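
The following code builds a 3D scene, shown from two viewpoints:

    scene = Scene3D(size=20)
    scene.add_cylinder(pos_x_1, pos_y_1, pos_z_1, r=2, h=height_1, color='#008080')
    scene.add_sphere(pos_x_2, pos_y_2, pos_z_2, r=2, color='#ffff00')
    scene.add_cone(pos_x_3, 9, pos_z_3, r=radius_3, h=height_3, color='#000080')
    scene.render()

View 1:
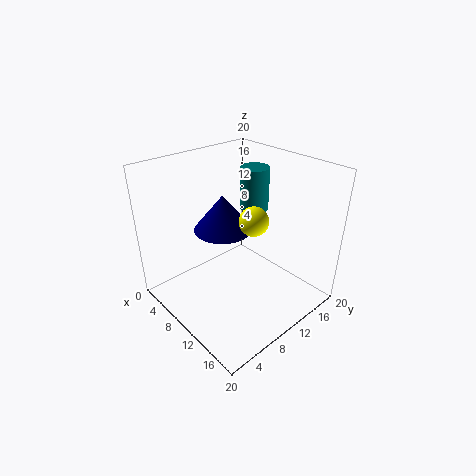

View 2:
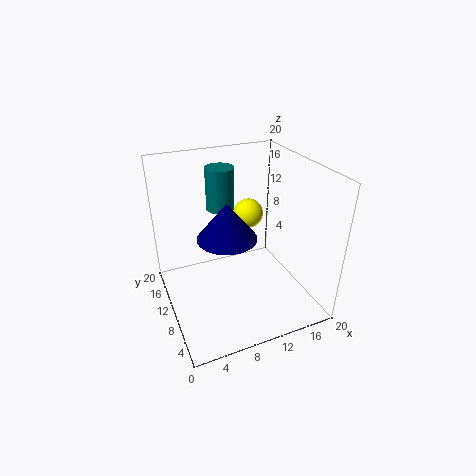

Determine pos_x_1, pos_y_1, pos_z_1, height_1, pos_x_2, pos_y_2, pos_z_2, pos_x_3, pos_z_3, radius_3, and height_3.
pos_x_1 = 9
pos_y_1 = 14
pos_z_1 = 13
height_1 = 6
pos_x_2 = 12
pos_y_2 = 11
pos_z_2 = 13
pos_x_3 = 8
pos_z_3 = 11
radius_3 = 4
height_3 = 5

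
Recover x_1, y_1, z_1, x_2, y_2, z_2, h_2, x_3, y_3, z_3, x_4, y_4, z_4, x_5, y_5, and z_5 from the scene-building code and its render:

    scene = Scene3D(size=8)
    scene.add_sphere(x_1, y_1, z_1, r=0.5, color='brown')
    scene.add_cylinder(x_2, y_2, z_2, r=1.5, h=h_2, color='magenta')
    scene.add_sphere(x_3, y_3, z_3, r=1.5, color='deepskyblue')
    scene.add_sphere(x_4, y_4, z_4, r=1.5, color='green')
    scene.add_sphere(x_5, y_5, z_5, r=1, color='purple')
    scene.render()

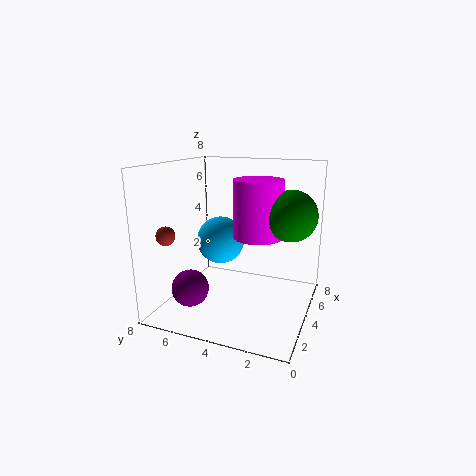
x_1 = 1.5, y_1 = 7, z_1 = 4.5, x_2 = 6, y_2 = 3.5, z_2 = 3.5, h_2 = 3.5, x_3 = 6, y_3 = 6, z_3 = 3, x_4 = 6, y_4 = 1.5, z_4 = 5, x_5 = 2, y_5 = 6, z_5 = 1.5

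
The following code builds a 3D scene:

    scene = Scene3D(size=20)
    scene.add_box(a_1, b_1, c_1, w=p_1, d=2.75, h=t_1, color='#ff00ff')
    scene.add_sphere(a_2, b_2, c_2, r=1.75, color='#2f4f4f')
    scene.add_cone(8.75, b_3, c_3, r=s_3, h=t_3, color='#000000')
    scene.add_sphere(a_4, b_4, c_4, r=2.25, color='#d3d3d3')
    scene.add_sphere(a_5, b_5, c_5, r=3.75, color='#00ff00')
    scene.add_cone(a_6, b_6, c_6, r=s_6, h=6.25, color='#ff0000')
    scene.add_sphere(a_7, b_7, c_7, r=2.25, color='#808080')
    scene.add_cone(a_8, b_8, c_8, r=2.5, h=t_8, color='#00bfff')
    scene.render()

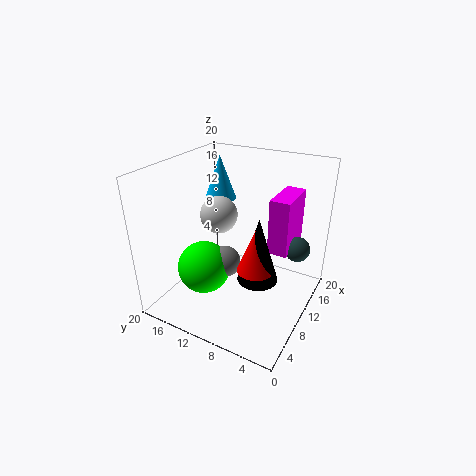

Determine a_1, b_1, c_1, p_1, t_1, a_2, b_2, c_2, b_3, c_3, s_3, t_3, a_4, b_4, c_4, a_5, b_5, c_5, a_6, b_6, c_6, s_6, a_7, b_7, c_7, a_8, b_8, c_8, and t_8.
a_1 = 11, b_1 = 3.25, c_1 = 8.25, p_1 = 6.25, t_1 = 7.75, a_2 = 13.5, b_2 = 2.5, c_2 = 8.5, b_3 = 6.25, c_3 = 5.25, s_3 = 2.75, t_3 = 9, a_4 = 5.75, b_4 = 10.25, c_4 = 15.25, a_5 = 7.5, b_5 = 14.25, c_5 = 5.25, a_6 = 8.5, b_6 = 6.5, c_6 = 6.75, s_6 = 2.5, a_7 = 9.25, b_7 = 11.75, c_7 = 6, a_8 = 17.25, b_8 = 17.25, c_8 = 12, t_8 = 7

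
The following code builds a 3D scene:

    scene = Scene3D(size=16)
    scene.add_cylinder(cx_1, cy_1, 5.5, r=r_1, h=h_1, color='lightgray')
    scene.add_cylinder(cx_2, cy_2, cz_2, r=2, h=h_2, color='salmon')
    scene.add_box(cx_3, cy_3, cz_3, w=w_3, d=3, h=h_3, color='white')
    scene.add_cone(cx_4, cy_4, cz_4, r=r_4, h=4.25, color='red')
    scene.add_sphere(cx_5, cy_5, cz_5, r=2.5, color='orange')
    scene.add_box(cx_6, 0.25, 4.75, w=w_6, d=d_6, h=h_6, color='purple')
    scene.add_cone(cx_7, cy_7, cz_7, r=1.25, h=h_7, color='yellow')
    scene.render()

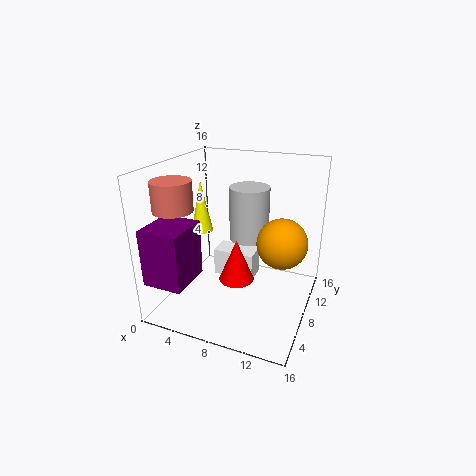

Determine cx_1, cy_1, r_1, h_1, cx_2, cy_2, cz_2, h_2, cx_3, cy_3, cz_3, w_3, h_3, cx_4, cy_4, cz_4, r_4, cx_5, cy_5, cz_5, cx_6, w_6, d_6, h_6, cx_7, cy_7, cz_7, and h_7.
cx_1 = 7.25; cy_1 = 13.5; r_1 = 2.5; h_1 = 6.75; cx_2 = 3.25; cy_2 = 3; cz_2 = 12.25; h_2 = 3; cx_3 = 3.25; cy_3 = 11.25; cz_3 = 0.5; w_3 = 5.25; h_3 = 3.5; cx_4 = 9.5; cy_4 = 4; cz_4 = 5.5; r_4 = 1.75; cx_5 = 13.5; cy_5 = 6; cz_5 = 9.25; cx_6 = 0.75; w_6 = 4.25; d_6 = 4.75; h_6 = 6; cx_7 = 3; cy_7 = 9; cz_7 = 7.75; h_7 = 6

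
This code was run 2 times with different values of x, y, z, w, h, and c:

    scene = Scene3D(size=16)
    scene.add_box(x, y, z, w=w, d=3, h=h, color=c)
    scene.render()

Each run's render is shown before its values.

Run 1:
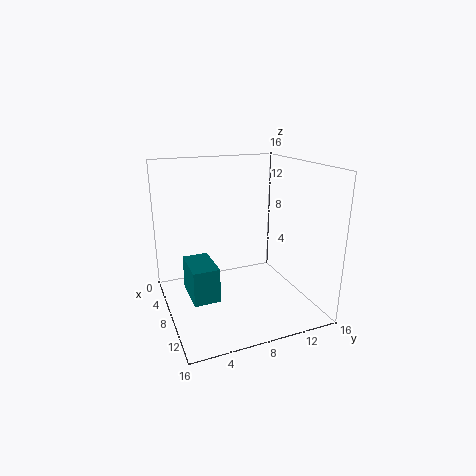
x = 4, y = 2.5, z = 1, w = 5, h = 4, c = 'teal'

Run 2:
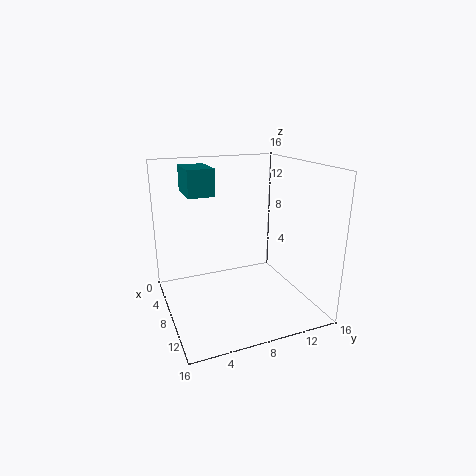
x = 2, y = 3, z = 12.5, w = 4.5, h = 3, c = 'teal'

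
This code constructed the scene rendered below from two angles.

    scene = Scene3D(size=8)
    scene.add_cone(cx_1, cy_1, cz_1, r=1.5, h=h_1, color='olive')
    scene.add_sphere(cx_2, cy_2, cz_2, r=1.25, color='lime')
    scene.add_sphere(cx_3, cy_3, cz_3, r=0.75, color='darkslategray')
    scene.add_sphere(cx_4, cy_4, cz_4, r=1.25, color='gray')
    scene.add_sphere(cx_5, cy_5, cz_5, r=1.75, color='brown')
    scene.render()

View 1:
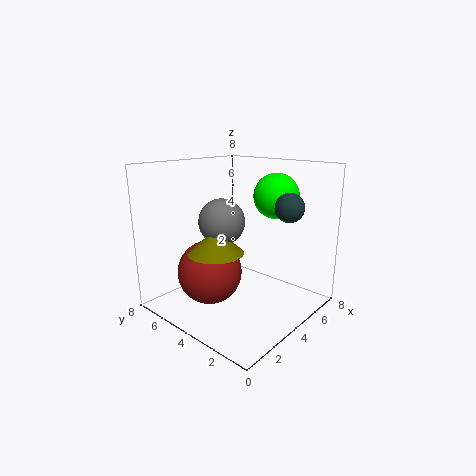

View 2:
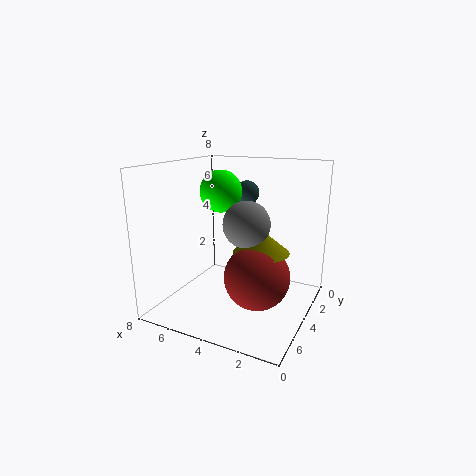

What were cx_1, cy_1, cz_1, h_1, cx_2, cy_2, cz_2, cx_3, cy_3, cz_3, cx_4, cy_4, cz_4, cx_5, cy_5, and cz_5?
cx_1 = 2.5, cy_1 = 4.25, cz_1 = 3.5, h_1 = 1.25, cx_2 = 5.75, cy_2 = 2.75, cz_2 = 6.25, cx_3 = 4.75, cy_3 = 1.25, cz_3 = 6, cx_4 = 3.25, cy_4 = 4.5, cz_4 = 5, cx_5 = 2.5, cy_5 = 4.75, cz_5 = 2.25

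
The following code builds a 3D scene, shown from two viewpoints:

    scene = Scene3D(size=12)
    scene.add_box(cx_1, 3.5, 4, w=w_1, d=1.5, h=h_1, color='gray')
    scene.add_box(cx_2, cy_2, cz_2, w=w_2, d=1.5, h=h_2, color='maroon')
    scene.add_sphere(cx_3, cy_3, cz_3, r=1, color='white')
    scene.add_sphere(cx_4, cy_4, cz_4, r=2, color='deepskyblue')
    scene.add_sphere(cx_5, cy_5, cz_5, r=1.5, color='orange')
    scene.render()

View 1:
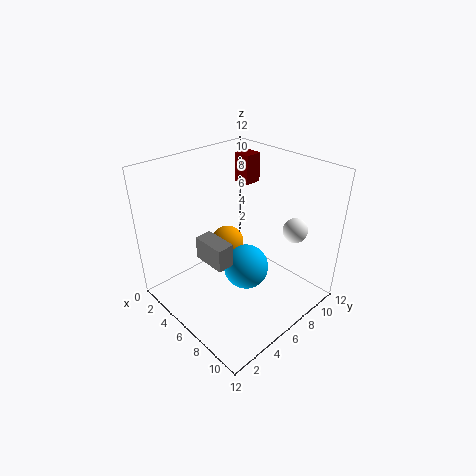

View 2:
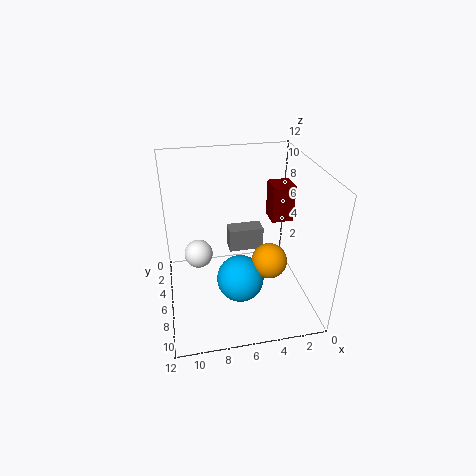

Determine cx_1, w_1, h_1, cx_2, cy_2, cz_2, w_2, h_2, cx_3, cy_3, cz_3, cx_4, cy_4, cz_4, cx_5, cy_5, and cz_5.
cx_1 = 3.5
w_1 = 3
h_1 = 2
cx_2 = 3
cy_2 = 8.5
cz_2 = 9.5
w_2 = 1.5
h_2 = 2.5
cx_3 = 9.5
cy_3 = 9
cz_3 = 7
cx_4 = 6
cy_4 = 7
cz_4 = 2.5
cx_5 = 3.5
cy_5 = 7
cz_5 = 4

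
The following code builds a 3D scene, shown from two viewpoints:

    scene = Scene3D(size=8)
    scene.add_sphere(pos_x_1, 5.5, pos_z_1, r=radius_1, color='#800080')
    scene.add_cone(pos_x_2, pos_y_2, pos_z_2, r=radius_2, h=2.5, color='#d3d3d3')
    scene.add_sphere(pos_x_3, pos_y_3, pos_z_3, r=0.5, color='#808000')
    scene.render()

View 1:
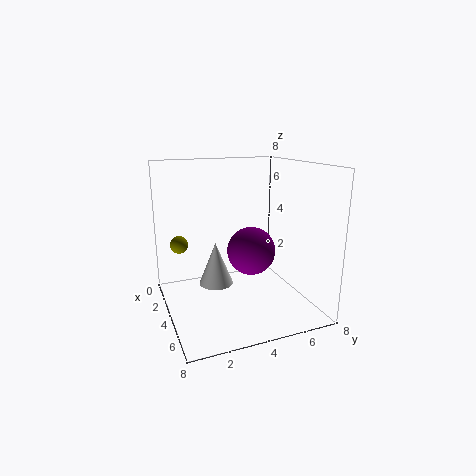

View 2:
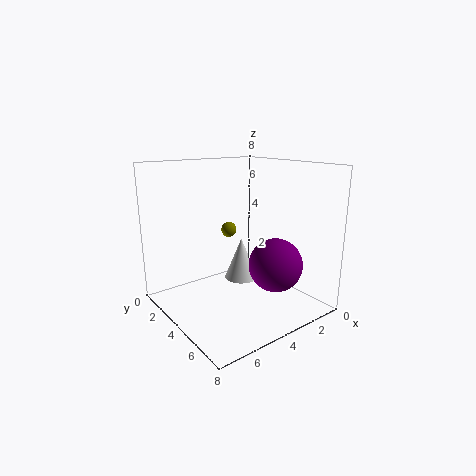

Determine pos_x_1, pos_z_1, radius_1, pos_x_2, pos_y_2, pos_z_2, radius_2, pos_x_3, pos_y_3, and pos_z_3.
pos_x_1 = 2.5
pos_z_1 = 2.5
radius_1 = 1.5
pos_x_2 = 3
pos_y_2 = 3
pos_z_2 = 1
radius_2 = 1
pos_x_3 = 2.5
pos_y_3 = 1
pos_z_3 = 3.5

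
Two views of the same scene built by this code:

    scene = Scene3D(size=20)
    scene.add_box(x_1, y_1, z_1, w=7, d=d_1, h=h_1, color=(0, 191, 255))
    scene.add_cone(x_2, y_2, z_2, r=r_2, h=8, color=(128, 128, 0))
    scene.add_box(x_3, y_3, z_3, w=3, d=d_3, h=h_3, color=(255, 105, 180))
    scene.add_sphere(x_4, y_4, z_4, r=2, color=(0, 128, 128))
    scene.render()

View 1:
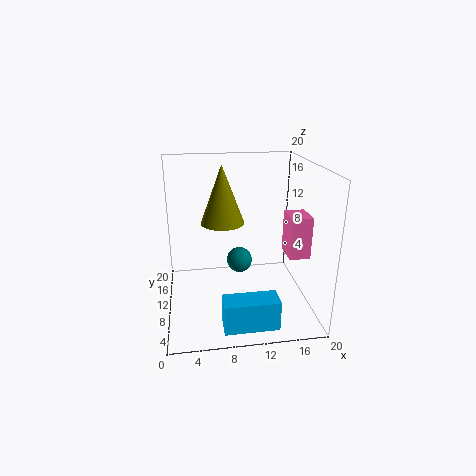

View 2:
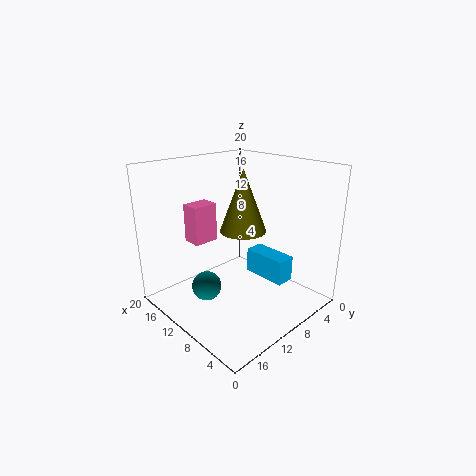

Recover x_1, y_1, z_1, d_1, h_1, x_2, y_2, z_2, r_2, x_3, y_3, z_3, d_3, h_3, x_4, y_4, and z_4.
x_1 = 7; y_1 = 1; z_1 = 1; d_1 = 3; h_1 = 4; x_2 = 8; y_2 = 11; z_2 = 12; r_2 = 3; x_3 = 17; y_3 = 8; z_3 = 7; d_3 = 4; h_3 = 6; x_4 = 11; y_4 = 15; z_4 = 4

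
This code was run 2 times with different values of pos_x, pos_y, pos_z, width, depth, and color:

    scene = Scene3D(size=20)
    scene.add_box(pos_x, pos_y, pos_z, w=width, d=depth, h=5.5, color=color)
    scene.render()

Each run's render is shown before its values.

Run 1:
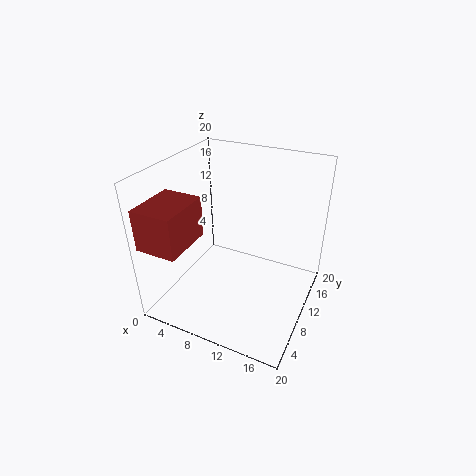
pos_x = 0.5, pos_y = 0.5, pos_z = 11, width = 5.5, depth = 7, color = 'brown'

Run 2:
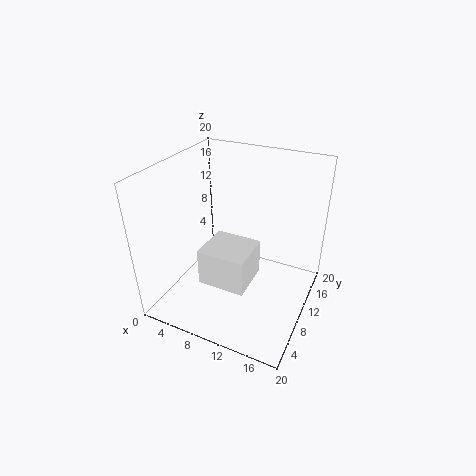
pos_x = 5, pos_y = 7, pos_z = 2.5, width = 7, depth = 6.5, color = 'white'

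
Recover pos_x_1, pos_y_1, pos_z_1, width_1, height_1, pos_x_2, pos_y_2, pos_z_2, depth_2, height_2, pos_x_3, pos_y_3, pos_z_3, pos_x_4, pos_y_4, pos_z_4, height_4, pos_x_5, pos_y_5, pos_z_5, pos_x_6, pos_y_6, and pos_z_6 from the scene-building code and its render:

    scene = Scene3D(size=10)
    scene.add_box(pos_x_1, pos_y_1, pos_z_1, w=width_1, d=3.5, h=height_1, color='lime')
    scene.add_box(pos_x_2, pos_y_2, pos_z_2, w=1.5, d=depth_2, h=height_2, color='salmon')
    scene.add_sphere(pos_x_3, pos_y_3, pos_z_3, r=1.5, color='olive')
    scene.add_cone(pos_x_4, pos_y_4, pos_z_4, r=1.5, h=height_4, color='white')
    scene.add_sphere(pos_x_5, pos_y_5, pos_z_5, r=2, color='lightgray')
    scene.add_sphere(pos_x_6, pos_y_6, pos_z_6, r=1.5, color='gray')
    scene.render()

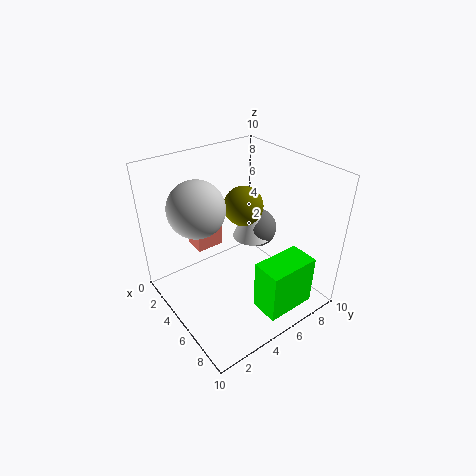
pos_x_1 = 7.5, pos_y_1 = 4.5, pos_z_1 = 1, width_1 = 2, height_1 = 3.5, pos_x_2 = 1.5, pos_y_2 = 3, pos_z_2 = 3.5, depth_2 = 2, height_2 = 2, pos_x_3 = 3, pos_y_3 = 7, pos_z_3 = 6, pos_x_4 = 3.5, pos_y_4 = 7.5, pos_z_4 = 3.5, height_4 = 3.5, pos_x_5 = 3, pos_y_5 = 3, pos_z_5 = 7, pos_x_6 = 3.5, pos_y_6 = 8, pos_z_6 = 4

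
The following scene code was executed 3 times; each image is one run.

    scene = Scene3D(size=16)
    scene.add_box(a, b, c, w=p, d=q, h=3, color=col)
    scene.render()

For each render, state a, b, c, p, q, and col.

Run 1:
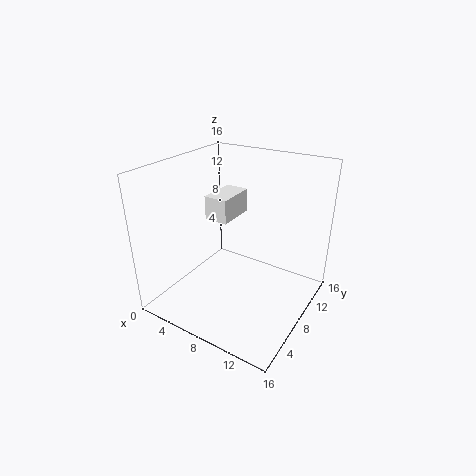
a = 2, b = 10, c = 8, p = 3, q = 5, col = 'white'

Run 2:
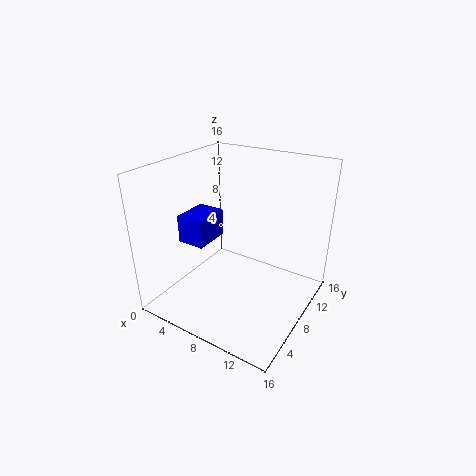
a = 3, b = 4, c = 8, p = 3, q = 4, col = 'blue'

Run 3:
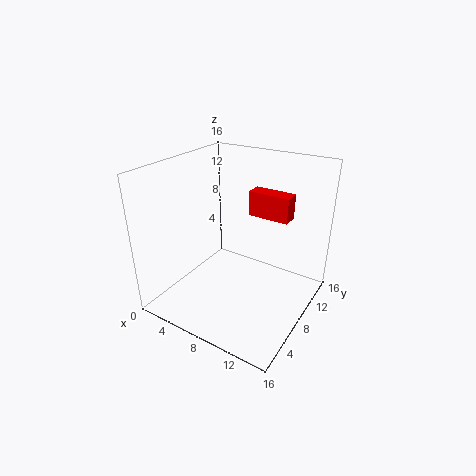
a = 7, b = 12, c = 9, p = 5, q = 2, col = 'red'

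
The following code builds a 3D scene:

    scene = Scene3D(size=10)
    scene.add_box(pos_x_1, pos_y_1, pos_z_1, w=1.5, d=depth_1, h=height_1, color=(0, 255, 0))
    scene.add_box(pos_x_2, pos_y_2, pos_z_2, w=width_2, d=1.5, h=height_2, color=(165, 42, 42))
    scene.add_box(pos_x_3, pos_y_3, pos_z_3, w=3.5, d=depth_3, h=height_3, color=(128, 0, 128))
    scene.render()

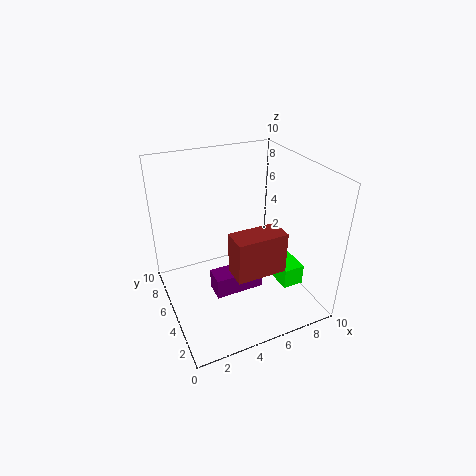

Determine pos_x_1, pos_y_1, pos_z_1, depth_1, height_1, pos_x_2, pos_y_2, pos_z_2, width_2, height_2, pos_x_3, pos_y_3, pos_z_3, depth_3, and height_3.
pos_x_1 = 7.5, pos_y_1 = 2.5, pos_z_1 = 1.5, depth_1 = 2.5, height_1 = 1.5, pos_x_2 = 3, pos_y_2 = 0.5, pos_z_2 = 5, width_2 = 3, height_2 = 2.5, pos_x_3 = 3, pos_y_3 = 4, pos_z_3 = 1, depth_3 = 1.5, height_3 = 1.5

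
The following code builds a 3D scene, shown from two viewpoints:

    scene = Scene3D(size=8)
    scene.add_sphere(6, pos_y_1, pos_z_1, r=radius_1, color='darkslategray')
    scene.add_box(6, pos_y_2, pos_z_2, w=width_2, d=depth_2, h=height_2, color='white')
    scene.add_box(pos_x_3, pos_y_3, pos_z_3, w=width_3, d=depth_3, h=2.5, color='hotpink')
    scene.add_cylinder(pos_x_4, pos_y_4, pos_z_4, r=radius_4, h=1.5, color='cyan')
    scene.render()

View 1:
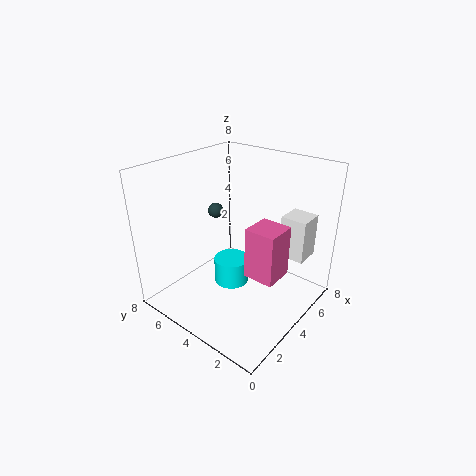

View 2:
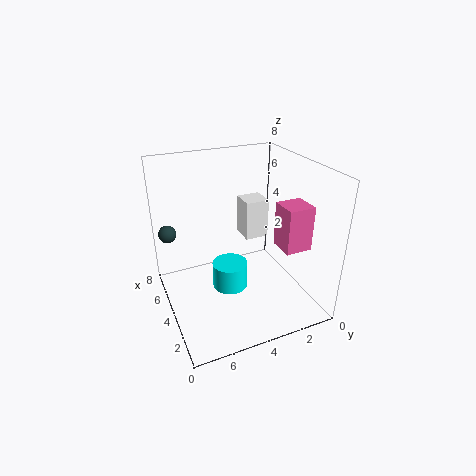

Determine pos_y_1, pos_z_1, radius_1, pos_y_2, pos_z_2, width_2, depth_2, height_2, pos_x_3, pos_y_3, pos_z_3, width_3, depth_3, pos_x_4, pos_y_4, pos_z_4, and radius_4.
pos_y_1 = 7.5, pos_z_1 = 4, radius_1 = 0.5, pos_y_2 = 1, pos_z_2 = 2.5, width_2 = 1.5, depth_2 = 1.5, height_2 = 2.5, pos_x_3 = 2, pos_y_3 = 0.5, pos_z_3 = 3.5, width_3 = 1.5, depth_3 = 1.5, pos_x_4 = 4, pos_y_4 = 4.5, pos_z_4 = 1, radius_4 = 1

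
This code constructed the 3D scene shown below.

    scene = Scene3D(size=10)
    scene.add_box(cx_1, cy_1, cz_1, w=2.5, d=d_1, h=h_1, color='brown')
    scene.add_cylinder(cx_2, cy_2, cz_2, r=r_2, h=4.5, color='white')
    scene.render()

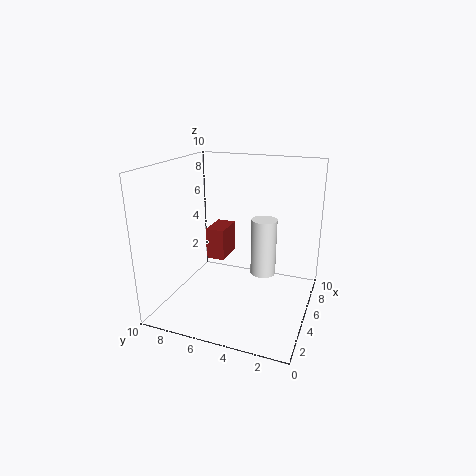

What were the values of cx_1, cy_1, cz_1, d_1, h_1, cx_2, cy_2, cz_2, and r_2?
cx_1 = 7, cy_1 = 7, cz_1 = 2, d_1 = 1.5, h_1 = 2.5, cx_2 = 8, cy_2 = 4, cz_2 = 1, r_2 = 1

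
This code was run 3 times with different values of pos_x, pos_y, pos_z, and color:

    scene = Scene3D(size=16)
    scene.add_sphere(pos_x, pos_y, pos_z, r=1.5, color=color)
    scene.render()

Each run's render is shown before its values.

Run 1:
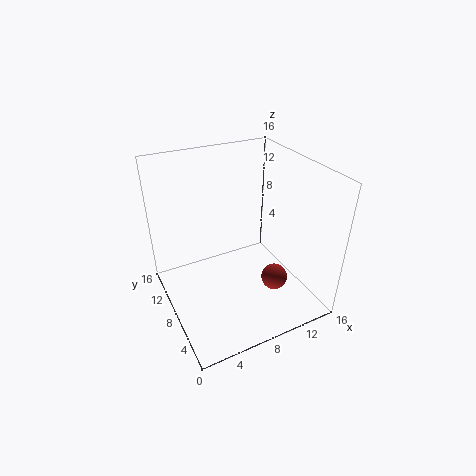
pos_x = 11.5
pos_y = 5.5
pos_z = 3
color = 'brown'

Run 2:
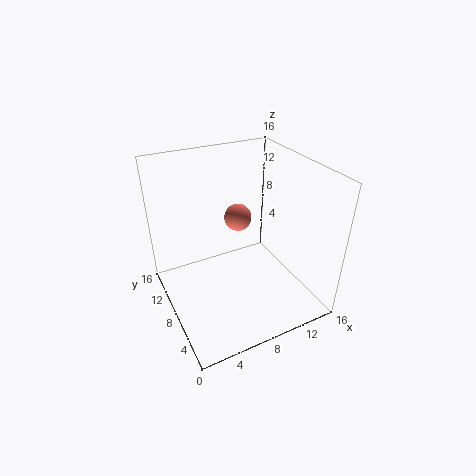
pos_x = 8.5
pos_y = 9
pos_z = 10
color = 'salmon'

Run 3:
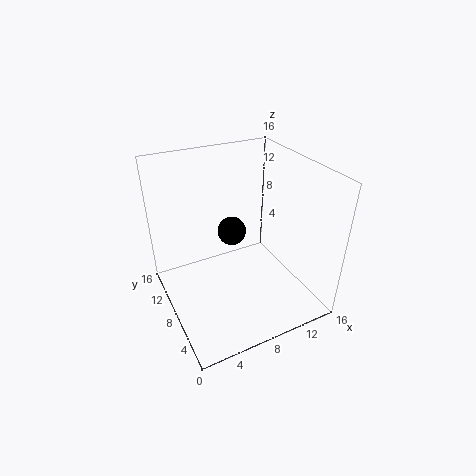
pos_x = 7
pos_y = 7.5
pos_z = 9.5
color = 'black'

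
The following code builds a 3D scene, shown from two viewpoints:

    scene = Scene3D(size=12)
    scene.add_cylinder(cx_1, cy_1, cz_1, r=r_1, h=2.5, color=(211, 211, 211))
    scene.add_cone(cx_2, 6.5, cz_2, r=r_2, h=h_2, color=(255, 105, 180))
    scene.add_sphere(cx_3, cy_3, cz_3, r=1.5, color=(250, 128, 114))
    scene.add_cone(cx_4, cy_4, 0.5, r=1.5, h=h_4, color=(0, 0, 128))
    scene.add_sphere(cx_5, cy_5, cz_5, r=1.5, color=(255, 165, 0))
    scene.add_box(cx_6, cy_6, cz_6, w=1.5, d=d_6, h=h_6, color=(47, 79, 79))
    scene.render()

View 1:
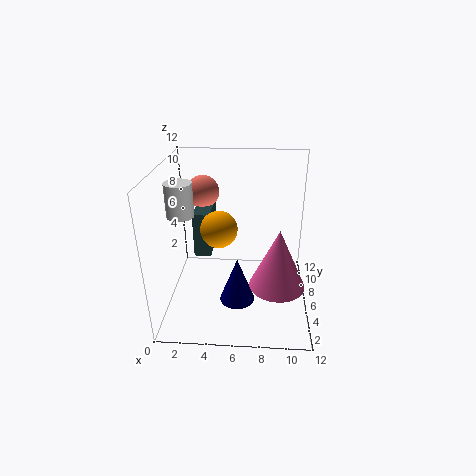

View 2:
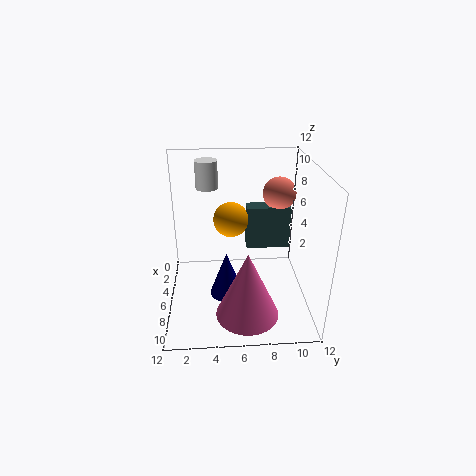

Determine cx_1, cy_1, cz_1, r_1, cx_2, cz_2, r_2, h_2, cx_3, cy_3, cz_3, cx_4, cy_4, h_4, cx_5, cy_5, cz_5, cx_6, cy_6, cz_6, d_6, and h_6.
cx_1 = 2
cy_1 = 3.5
cz_1 = 9
r_1 = 1
cx_2 = 9.5
cz_2 = 1
r_2 = 2.5
h_2 = 5.5
cx_3 = 2.5
cy_3 = 10
cz_3 = 8.5
cx_4 = 6
cy_4 = 5
h_4 = 4
cx_5 = 4.5
cy_5 = 5.5
cz_5 = 7
cx_6 = 2
cy_6 = 7
cz_6 = 3.5
d_6 = 4
h_6 = 4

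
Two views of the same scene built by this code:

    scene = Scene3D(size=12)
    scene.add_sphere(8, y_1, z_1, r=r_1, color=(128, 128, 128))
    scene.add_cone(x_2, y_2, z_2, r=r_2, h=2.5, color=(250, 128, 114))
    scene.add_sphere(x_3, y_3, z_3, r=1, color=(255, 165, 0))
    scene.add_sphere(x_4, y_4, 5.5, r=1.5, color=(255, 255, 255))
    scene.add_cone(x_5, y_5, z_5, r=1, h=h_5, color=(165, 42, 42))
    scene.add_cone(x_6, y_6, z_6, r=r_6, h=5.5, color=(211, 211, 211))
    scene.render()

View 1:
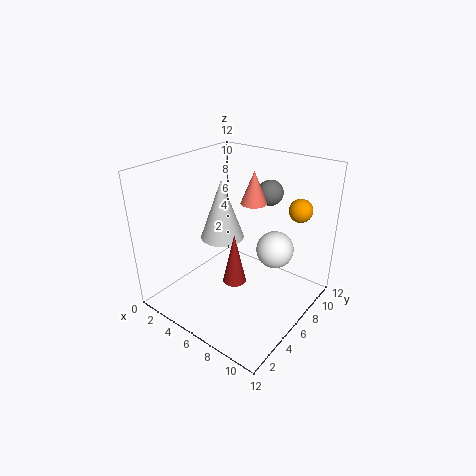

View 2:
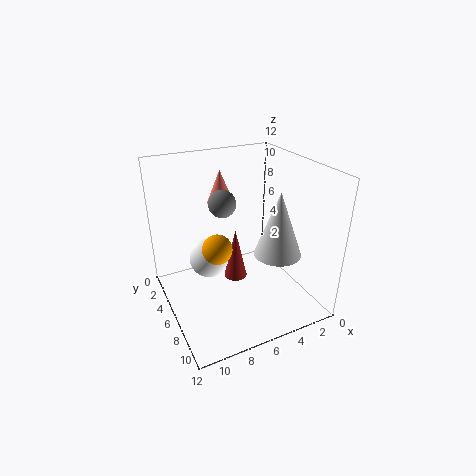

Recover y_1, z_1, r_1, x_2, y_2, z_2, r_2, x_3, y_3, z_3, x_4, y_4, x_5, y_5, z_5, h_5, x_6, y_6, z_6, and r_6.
y_1 = 7.5; z_1 = 10; r_1 = 1; x_2 = 7.5; y_2 = 6; z_2 = 9.5; r_2 = 1; x_3 = 9.5; y_3 = 10; z_3 = 8; x_4 = 9; y_4 = 7; x_5 = 6; y_5 = 5.5; z_5 = 2; h_5 = 4.5; x_6 = 3; y_6 = 7.5; z_6 = 4.5; r_6 = 2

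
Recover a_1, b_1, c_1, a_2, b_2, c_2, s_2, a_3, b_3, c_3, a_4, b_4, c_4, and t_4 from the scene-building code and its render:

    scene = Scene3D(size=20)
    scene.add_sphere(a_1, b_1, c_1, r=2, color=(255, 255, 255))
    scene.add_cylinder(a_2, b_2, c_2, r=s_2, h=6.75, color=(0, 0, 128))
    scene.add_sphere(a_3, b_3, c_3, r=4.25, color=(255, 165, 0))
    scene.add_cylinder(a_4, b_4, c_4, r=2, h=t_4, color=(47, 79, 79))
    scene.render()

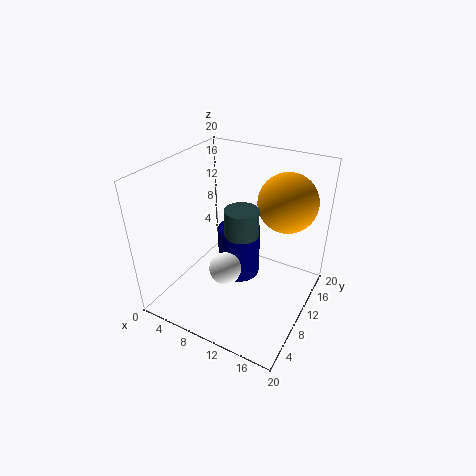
a_1 = 11.25; b_1 = 4.5; c_1 = 9; a_2 = 11; b_2 = 8.5; c_2 = 6; s_2 = 2.75; a_3 = 14.75; b_3 = 15.75; c_3 = 14; a_4 = 13; b_4 = 5.5; c_4 = 14; t_4 = 3.25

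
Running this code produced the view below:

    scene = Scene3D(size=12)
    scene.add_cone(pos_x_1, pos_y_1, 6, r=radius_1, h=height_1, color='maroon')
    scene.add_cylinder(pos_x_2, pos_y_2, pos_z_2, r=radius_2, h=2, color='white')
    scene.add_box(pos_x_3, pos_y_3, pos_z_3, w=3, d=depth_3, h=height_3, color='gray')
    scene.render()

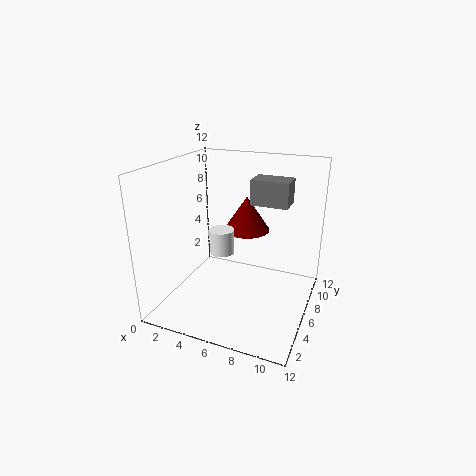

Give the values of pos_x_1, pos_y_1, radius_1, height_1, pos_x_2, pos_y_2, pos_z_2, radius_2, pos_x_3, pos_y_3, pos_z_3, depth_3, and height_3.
pos_x_1 = 6
pos_y_1 = 8
radius_1 = 2
height_1 = 3
pos_x_2 = 5
pos_y_2 = 5
pos_z_2 = 5
radius_2 = 1
pos_x_3 = 7
pos_y_3 = 6
pos_z_3 = 9
depth_3 = 2
height_3 = 2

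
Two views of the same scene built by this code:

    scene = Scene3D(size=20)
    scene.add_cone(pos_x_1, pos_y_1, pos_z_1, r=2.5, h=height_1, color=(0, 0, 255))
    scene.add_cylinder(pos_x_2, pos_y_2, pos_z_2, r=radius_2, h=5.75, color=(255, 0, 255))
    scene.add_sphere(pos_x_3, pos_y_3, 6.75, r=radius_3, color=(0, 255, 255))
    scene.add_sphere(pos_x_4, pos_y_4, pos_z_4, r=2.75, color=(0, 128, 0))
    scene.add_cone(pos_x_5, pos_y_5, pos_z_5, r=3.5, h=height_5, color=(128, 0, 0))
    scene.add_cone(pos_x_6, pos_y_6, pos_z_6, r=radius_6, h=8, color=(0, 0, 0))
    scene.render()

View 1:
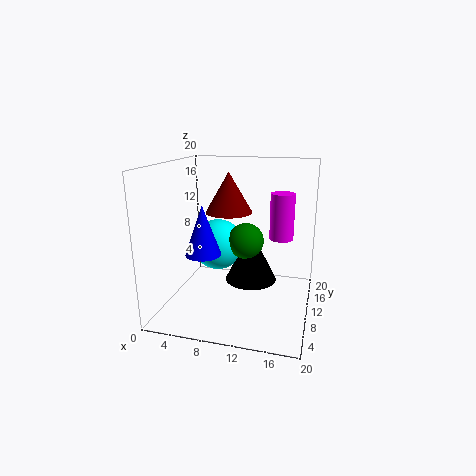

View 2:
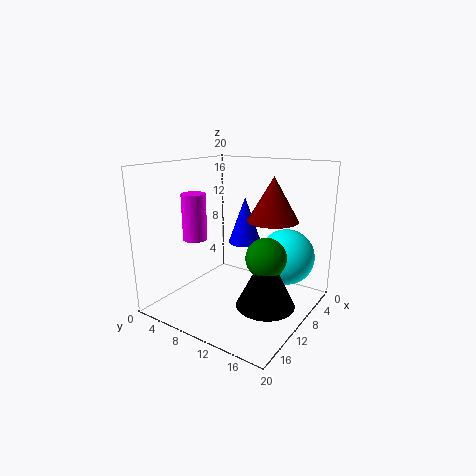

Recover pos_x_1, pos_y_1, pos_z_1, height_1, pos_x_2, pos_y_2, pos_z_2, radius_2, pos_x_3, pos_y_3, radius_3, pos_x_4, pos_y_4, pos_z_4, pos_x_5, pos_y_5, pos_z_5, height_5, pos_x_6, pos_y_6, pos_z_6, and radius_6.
pos_x_1 = 5.5, pos_y_1 = 8.25, pos_z_1 = 7.75, height_1 = 7, pos_x_2 = 16.25, pos_y_2 = 7.75, pos_z_2 = 11.25, radius_2 = 1.5, pos_x_3 = 5.25, pos_y_3 = 15.25, radius_3 = 4, pos_x_4 = 10, pos_y_4 = 14.5, pos_z_4 = 8, pos_x_5 = 7.5, pos_y_5 = 14, pos_z_5 = 12.5, height_5 = 6, pos_x_6 = 10.75, pos_y_6 = 15, pos_z_6 = 1.5, radius_6 = 4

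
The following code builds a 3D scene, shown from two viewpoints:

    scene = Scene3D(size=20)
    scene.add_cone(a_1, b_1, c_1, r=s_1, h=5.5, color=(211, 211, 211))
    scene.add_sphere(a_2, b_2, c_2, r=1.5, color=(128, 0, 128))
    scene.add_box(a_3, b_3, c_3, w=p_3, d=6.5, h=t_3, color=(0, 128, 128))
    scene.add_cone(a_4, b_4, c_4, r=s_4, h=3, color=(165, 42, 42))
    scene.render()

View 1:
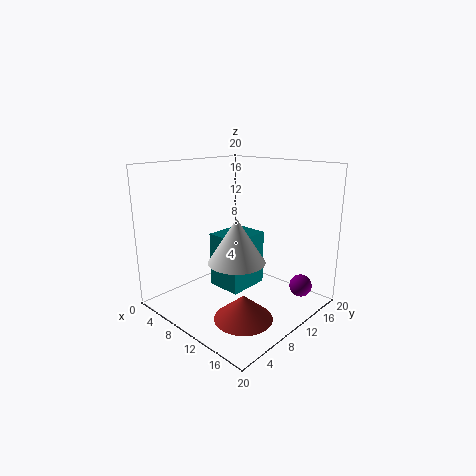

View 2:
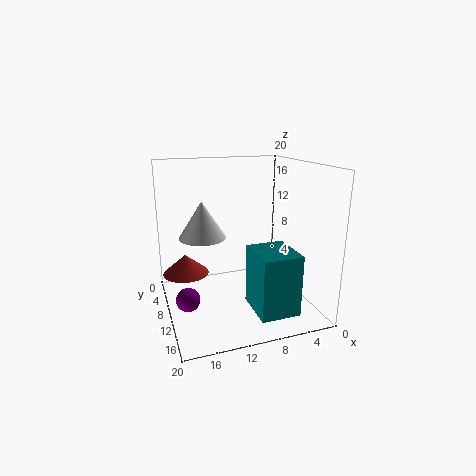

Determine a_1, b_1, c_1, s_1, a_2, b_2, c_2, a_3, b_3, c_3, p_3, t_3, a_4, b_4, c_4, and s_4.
a_1 = 14, b_1 = 5.5, c_1 = 9, s_1 = 3.5, a_2 = 18, b_2 = 14, c_2 = 4, a_3 = 3.5, b_3 = 10.5, c_3 = 0.5, p_3 = 5.5, t_3 = 8.5, a_4 = 16.5, b_4 = 4, c_4 = 3, s_4 = 3.5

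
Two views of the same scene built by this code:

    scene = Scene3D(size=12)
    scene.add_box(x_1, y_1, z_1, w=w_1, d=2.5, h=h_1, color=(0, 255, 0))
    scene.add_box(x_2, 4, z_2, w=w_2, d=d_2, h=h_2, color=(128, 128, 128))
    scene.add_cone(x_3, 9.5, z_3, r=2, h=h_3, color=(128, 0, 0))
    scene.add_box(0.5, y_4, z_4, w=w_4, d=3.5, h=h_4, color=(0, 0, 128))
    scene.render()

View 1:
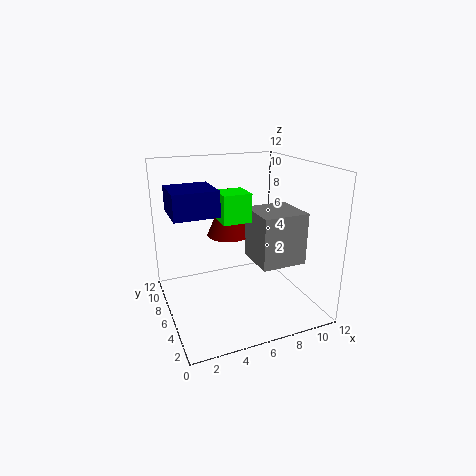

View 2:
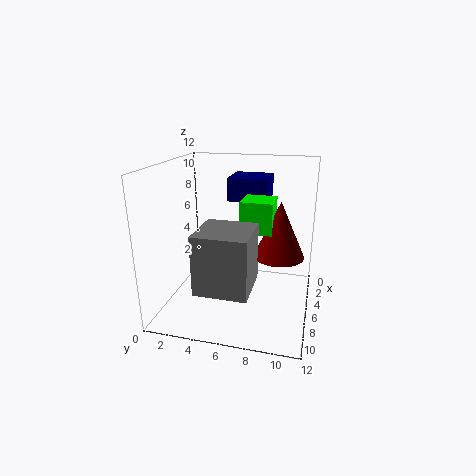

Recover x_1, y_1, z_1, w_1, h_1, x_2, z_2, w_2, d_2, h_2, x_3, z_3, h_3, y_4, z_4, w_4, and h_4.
x_1 = 5, y_1 = 6.5, z_1 = 7, w_1 = 2.5, h_1 = 2.5, x_2 = 7.5, z_2 = 3.5, w_2 = 4, d_2 = 4, h_2 = 4.5, x_3 = 6.5, z_3 = 5, h_3 = 4.5, y_4 = 4.5, z_4 = 8.5, w_4 = 3.5, h_4 = 2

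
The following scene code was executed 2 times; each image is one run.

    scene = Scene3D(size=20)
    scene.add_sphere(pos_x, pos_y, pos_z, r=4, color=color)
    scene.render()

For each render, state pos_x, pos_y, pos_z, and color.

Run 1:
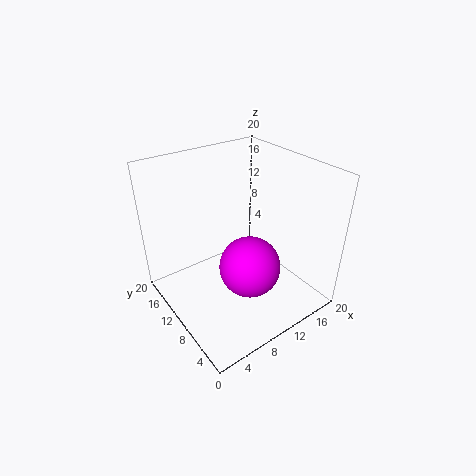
pos_x = 9
pos_y = 6
pos_z = 8
color = 'magenta'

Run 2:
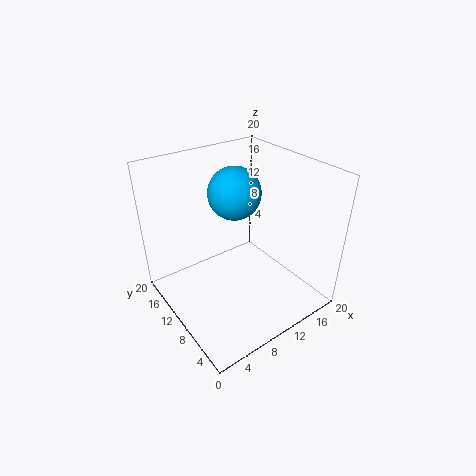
pos_x = 13
pos_y = 15
pos_z = 14
color = 'deepskyblue'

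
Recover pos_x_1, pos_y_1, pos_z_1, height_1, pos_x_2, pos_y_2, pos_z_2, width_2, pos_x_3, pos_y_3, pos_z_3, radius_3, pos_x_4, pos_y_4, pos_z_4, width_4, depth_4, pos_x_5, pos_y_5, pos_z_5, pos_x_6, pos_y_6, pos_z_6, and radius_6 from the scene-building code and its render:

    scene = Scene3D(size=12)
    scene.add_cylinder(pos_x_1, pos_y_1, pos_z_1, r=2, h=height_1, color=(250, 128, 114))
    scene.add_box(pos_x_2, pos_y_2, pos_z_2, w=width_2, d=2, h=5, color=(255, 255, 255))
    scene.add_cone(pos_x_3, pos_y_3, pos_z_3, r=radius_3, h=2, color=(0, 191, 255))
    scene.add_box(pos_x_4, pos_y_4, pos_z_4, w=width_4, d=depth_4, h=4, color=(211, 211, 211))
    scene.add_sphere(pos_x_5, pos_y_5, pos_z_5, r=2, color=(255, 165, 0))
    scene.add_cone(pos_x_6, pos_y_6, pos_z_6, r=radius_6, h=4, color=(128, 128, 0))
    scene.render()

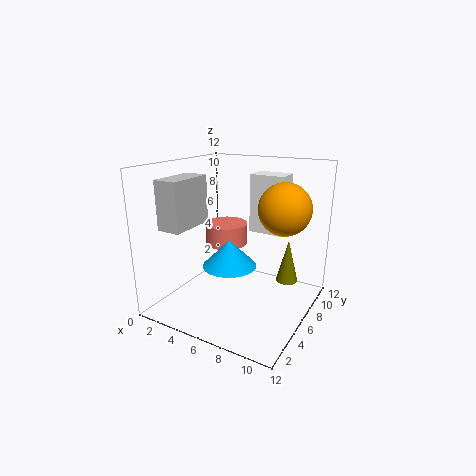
pos_x_1 = 3
pos_y_1 = 9
pos_z_1 = 4
height_1 = 2
pos_x_2 = 6
pos_y_2 = 8
pos_z_2 = 6
width_2 = 3
pos_x_3 = 7
pos_y_3 = 3
pos_z_3 = 5
radius_3 = 2
pos_x_4 = 1
pos_y_4 = 2
pos_z_4 = 7
width_4 = 2
depth_4 = 4
pos_x_5 = 10
pos_y_5 = 6
pos_z_5 = 9
pos_x_6 = 9
pos_y_6 = 10
pos_z_6 = 1
radius_6 = 1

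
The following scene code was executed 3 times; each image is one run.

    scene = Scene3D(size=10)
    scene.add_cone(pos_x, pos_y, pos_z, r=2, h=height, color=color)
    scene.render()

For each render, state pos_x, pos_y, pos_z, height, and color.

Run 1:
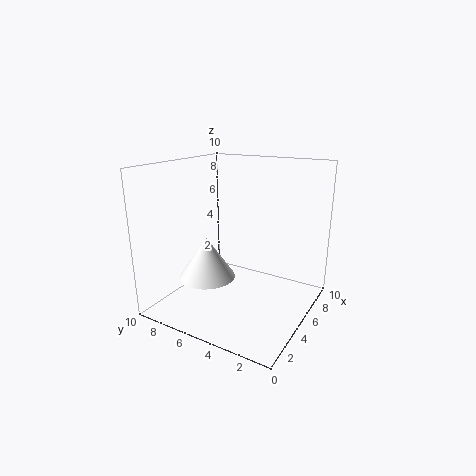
pos_x = 4
pos_y = 7
pos_z = 2
height = 3
color = 'white'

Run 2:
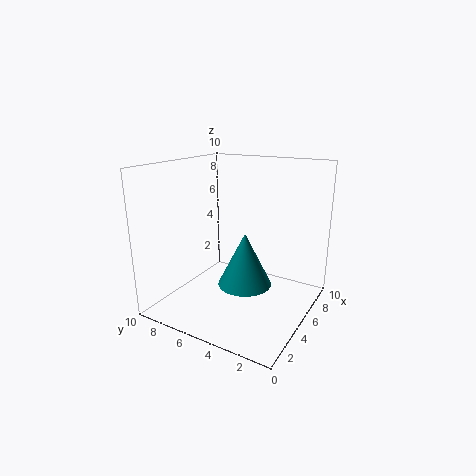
pos_x = 6
pos_y = 5
pos_z = 1
height = 4
color = 'teal'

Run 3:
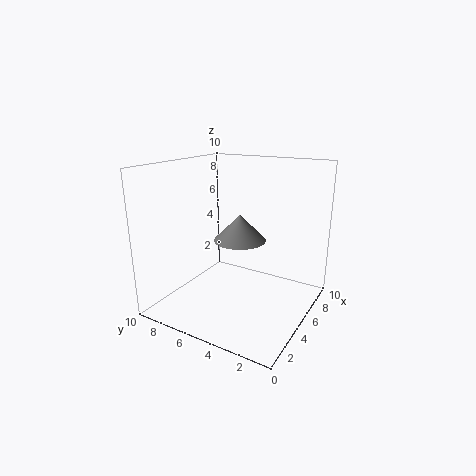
pos_x = 7
pos_y = 6
pos_z = 4
height = 2
color = 'gray'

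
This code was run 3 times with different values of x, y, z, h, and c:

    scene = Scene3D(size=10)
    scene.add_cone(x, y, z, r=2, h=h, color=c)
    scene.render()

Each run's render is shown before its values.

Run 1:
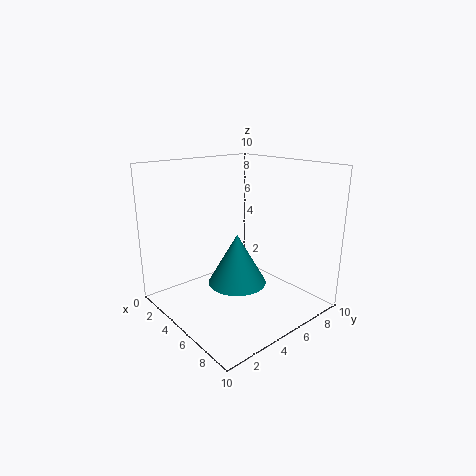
x = 5.5, y = 4.5, z = 2, h = 3.5, c = 'teal'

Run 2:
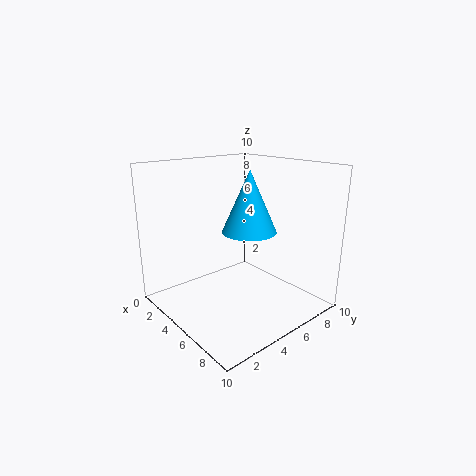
x = 4.5, y = 6.5, z = 5, h = 4.5, c = 'deepskyblue'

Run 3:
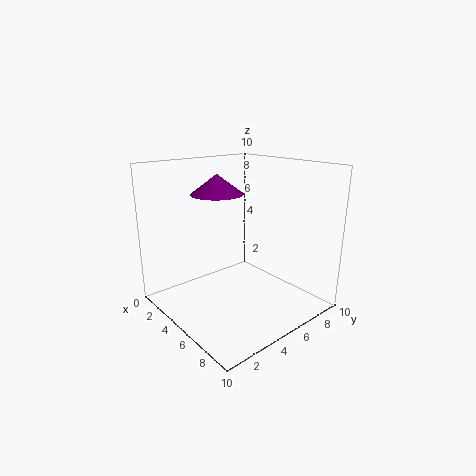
x = 2, y = 5.5, z = 7.5, h = 1.5, c = 'purple'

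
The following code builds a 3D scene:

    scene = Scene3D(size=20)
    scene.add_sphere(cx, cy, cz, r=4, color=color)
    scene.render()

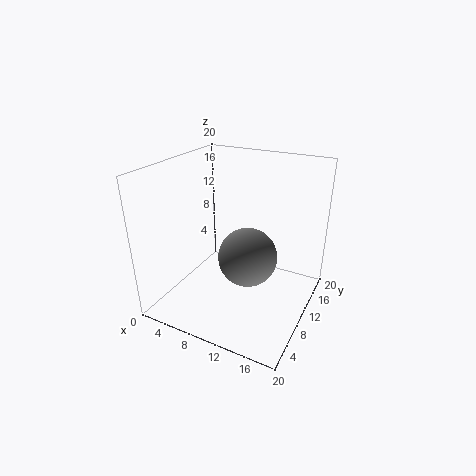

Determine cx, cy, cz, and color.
cx = 12, cy = 9, cz = 8, color = 'gray'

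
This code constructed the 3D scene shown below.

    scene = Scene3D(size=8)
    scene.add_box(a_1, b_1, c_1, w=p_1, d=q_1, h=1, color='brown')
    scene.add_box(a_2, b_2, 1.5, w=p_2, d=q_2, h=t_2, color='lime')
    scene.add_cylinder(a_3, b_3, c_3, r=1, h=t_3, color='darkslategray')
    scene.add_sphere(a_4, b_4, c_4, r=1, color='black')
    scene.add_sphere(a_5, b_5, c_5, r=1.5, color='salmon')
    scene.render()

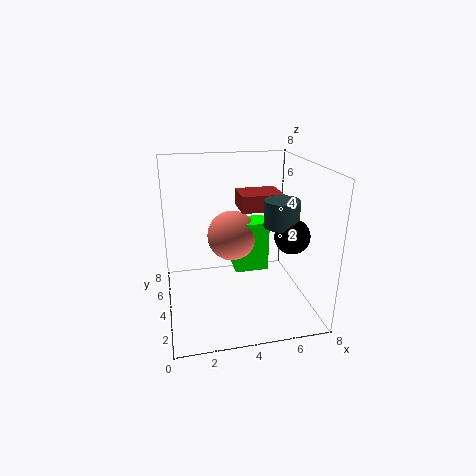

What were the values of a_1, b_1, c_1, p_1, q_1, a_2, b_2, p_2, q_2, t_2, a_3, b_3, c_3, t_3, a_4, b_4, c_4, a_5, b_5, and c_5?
a_1 = 4.5, b_1 = 5, c_1 = 5, p_1 = 2.5, q_1 = 2, a_2 = 4, b_2 = 4.5, p_2 = 2, q_2 = 1.5, t_2 = 3, a_3 = 6.5, b_3 = 4, c_3 = 4.5, t_3 = 1.5, a_4 = 7, b_4 = 3.5, c_4 = 4, a_5 = 4, b_5 = 5.5, c_5 = 3.5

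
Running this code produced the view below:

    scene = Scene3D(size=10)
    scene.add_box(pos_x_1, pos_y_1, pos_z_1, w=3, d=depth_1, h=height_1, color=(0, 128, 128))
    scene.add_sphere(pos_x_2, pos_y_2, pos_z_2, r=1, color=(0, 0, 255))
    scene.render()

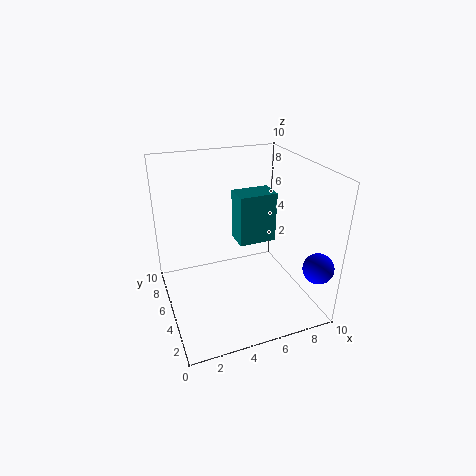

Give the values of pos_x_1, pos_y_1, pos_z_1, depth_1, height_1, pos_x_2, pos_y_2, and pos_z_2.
pos_x_1 = 6
pos_y_1 = 7
pos_z_1 = 3
depth_1 = 2
height_1 = 4
pos_x_2 = 9
pos_y_2 = 1
pos_z_2 = 4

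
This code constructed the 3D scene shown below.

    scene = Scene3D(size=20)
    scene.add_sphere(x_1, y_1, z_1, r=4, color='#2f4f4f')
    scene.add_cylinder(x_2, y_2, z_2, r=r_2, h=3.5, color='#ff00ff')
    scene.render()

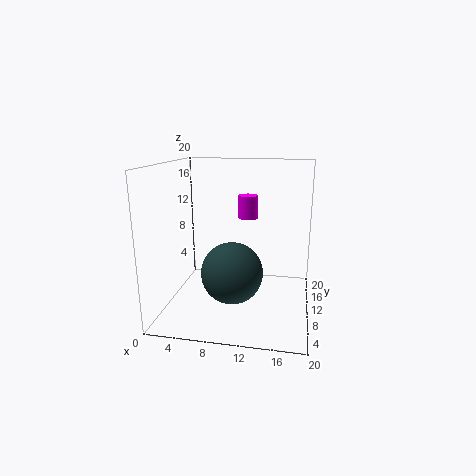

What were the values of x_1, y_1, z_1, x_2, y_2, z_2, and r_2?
x_1 = 10, y_1 = 6, z_1 = 6.5, x_2 = 10.5, y_2 = 15.5, z_2 = 11.5, r_2 = 1.5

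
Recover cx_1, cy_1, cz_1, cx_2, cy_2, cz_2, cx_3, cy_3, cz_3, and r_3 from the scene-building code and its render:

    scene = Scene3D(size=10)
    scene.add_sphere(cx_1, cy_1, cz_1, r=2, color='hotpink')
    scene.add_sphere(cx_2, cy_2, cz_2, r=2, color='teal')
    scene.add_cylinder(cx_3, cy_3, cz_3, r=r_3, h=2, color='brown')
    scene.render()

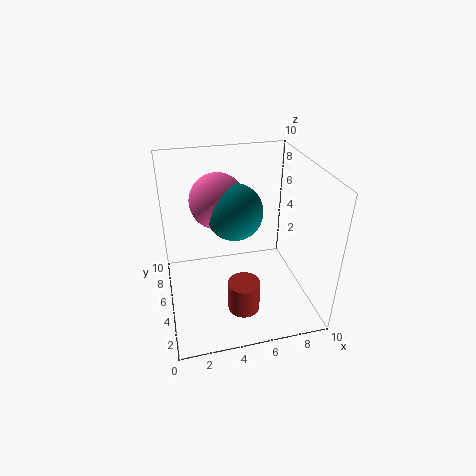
cx_1 = 4, cy_1 = 7, cz_1 = 7, cx_2 = 5, cy_2 = 6, cz_2 = 6.5, cx_3 = 4.5, cy_3 = 1.5, cz_3 = 2, r_3 = 1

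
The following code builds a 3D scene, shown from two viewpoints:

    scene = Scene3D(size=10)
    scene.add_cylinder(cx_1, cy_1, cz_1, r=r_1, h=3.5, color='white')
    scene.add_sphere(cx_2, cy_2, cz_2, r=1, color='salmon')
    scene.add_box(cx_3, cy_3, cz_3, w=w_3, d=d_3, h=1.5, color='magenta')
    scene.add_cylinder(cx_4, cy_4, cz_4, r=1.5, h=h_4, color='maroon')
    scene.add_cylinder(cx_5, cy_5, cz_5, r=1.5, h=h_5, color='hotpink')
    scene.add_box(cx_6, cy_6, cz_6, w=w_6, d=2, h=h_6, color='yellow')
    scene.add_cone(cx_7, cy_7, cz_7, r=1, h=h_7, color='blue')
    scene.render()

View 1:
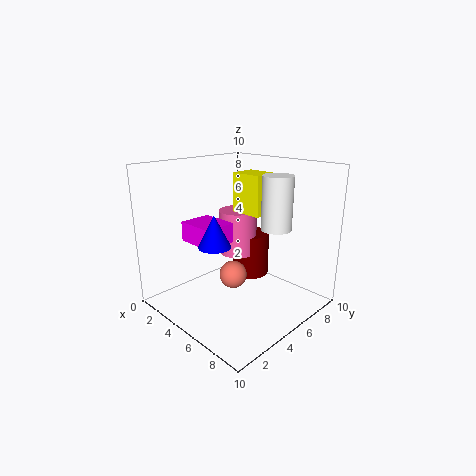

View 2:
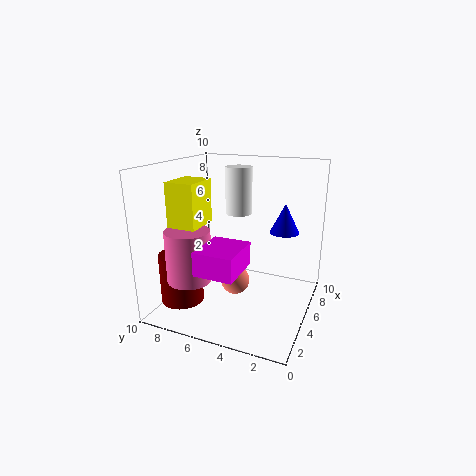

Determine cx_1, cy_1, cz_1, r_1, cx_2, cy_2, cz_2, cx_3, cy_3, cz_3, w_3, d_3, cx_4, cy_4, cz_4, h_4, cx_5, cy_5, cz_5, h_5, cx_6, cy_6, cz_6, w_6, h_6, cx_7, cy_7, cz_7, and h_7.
cx_1 = 7.5, cy_1 = 6, cz_1 = 6, r_1 = 1, cx_2 = 4.5, cy_2 = 5, cz_2 = 2, cx_3 = 0.5, cy_3 = 3.5, cz_3 = 4, w_3 = 3, d_3 = 2.5, cx_4 = 3, cy_4 = 8.5, cz_4 = 0.5, h_4 = 3.5, cx_5 = 2.5, cy_5 = 7.5, cz_5 = 2.5, h_5 = 3.5, cx_6 = 2.5, cy_6 = 7, cz_6 = 6, w_6 = 2.5, h_6 = 3, cx_7 = 6, cy_7 = 2, cz_7 = 5.5, h_7 = 2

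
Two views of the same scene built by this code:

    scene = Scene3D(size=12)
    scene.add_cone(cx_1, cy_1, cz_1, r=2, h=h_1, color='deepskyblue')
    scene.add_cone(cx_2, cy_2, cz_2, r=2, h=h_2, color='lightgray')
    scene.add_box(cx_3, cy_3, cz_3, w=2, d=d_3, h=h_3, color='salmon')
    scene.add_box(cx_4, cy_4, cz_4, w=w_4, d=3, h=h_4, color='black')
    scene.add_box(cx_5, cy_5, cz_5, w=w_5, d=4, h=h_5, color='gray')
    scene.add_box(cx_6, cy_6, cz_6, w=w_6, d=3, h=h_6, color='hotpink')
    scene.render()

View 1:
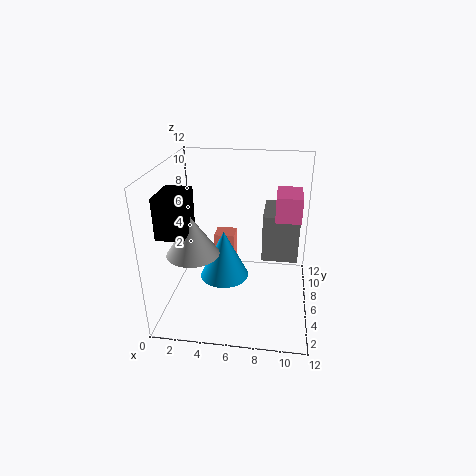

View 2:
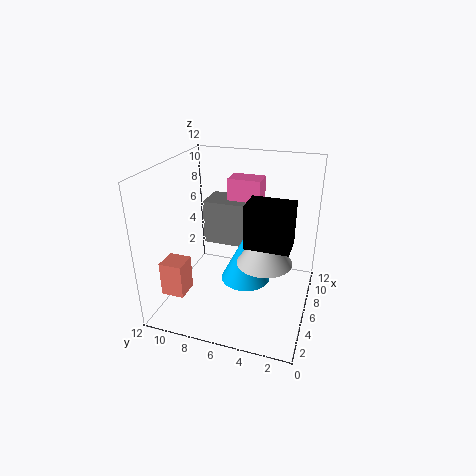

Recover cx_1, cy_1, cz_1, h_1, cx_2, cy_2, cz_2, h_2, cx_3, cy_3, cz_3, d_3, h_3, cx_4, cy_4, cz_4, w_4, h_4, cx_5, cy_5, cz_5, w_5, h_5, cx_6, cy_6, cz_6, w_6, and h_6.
cx_1 = 5; cy_1 = 5; cz_1 = 3; h_1 = 4; cx_2 = 3; cy_2 = 3; cz_2 = 6; h_2 = 3; cx_3 = 3; cy_3 = 10; cz_3 = 1; d_3 = 2; h_3 = 3; cx_4 = 1; cy_4 = 1; cz_4 = 8; w_4 = 2; h_4 = 3; cx_5 = 8; cy_5 = 6; cz_5 = 4; w_5 = 3; h_5 = 4; cx_6 = 9; cy_6 = 5; cz_6 = 8; w_6 = 2; h_6 = 2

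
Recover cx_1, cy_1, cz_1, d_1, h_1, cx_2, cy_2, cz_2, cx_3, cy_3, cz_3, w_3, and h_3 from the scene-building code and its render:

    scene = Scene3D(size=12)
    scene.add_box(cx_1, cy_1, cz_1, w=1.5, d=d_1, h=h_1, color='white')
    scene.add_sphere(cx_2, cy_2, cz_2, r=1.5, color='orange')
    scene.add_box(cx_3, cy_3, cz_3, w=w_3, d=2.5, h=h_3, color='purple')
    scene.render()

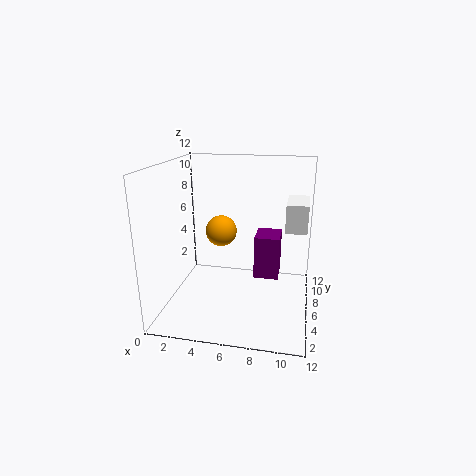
cx_1 = 10
cy_1 = 2.5
cz_1 = 8
d_1 = 3
h_1 = 2
cx_2 = 3.5
cy_2 = 10
cz_2 = 5
cx_3 = 7.5
cy_3 = 5
cz_3 = 3
w_3 = 2
h_3 = 3.5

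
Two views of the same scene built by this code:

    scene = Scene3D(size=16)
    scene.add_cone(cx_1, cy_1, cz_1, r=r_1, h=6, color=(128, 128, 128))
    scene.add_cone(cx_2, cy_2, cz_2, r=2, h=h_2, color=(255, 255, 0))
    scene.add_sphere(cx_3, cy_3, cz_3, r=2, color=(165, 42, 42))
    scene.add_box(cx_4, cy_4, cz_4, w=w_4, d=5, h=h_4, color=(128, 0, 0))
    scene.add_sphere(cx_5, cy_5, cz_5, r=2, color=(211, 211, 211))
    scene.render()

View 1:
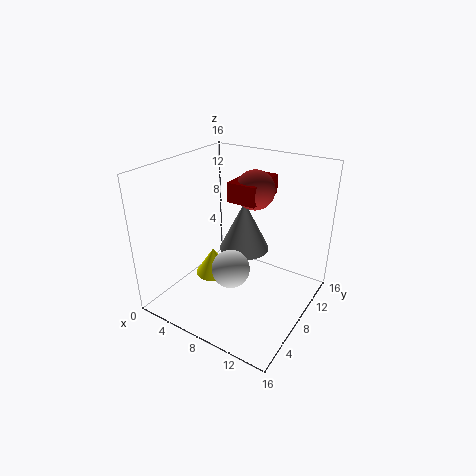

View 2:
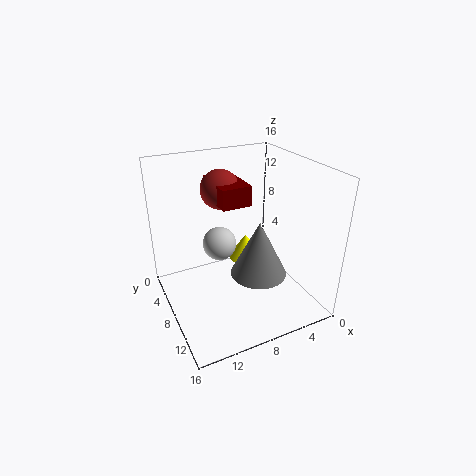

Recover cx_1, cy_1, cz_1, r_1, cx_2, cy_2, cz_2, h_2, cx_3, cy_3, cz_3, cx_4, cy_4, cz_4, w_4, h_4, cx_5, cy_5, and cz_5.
cx_1 = 7; cy_1 = 11; cz_1 = 5; r_1 = 3; cx_2 = 6; cy_2 = 6; cz_2 = 4; h_2 = 3; cx_3 = 10; cy_3 = 8; cz_3 = 14; cx_4 = 8; cy_4 = 6; cz_4 = 13; w_4 = 3; h_4 = 2; cx_5 = 9; cy_5 = 5; cz_5 = 6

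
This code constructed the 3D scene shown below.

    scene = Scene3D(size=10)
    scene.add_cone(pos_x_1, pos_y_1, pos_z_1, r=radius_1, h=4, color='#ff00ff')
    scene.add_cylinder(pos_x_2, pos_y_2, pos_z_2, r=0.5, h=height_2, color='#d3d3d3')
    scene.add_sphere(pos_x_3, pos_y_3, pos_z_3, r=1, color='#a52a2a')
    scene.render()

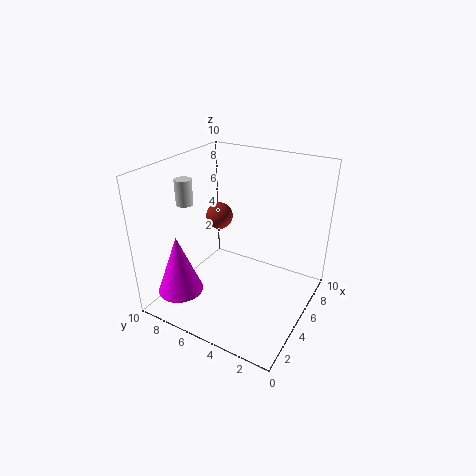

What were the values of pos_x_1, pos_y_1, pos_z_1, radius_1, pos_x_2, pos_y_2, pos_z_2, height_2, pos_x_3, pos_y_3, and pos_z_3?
pos_x_1 = 1.5
pos_y_1 = 7.5
pos_z_1 = 2
radius_1 = 1.5
pos_x_2 = 1.5
pos_y_2 = 6.5
pos_z_2 = 8.5
height_2 = 1.5
pos_x_3 = 6.5
pos_y_3 = 7.5
pos_z_3 = 5.5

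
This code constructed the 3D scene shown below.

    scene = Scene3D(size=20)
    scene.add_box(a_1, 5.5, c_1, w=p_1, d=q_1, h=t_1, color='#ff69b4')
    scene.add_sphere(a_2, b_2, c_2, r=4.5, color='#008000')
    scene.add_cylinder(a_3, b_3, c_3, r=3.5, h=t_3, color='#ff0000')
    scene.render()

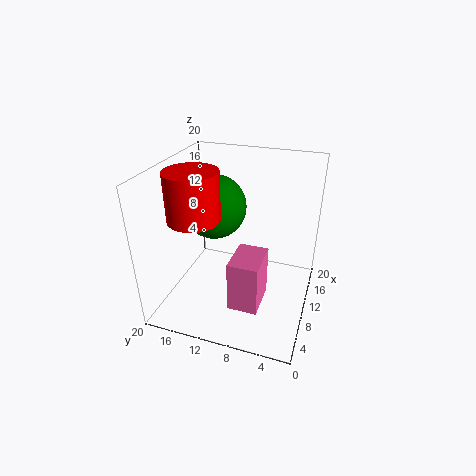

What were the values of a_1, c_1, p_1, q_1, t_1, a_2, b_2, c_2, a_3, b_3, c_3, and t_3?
a_1 = 4
c_1 = 2.5
p_1 = 5.5
q_1 = 4
t_1 = 7
a_2 = 11.5
b_2 = 14
c_2 = 13.5
a_3 = 7
b_3 = 15
c_3 = 13.5
t_3 = 6.5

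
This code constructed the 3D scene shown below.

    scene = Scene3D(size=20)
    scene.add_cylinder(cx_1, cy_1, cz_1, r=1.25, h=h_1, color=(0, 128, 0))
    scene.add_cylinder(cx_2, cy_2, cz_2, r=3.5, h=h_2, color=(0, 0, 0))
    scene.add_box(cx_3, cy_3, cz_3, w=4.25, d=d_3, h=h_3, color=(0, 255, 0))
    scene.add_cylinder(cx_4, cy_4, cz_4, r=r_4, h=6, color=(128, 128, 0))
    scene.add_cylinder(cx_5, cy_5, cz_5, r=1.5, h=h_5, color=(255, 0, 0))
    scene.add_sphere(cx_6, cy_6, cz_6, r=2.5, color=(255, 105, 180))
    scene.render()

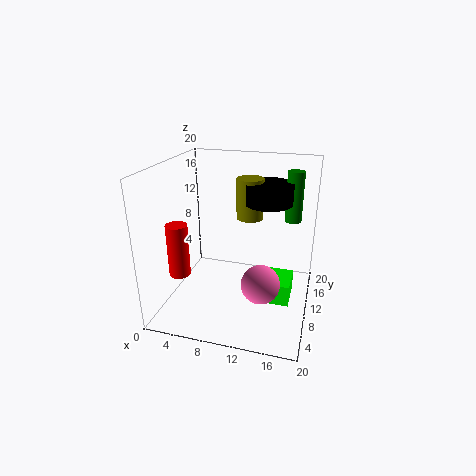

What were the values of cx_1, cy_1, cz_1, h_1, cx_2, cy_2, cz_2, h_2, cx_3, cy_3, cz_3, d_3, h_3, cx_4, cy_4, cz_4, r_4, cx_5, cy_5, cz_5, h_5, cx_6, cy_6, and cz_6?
cx_1 = 16.75, cy_1 = 16.5, cz_1 = 10.75, h_1 = 7.5, cx_2 = 13.25, cy_2 = 14.75, cz_2 = 13.75, h_2 = 3, cx_3 = 13.5, cy_3 = 7.5, cz_3 = 1.75, d_3 = 4.75, h_3 = 3, cx_4 = 10.5, cy_4 = 14.75, cz_4 = 11.25, r_4 = 2, cx_5 = 2.25, cy_5 = 7, cz_5 = 4.75, h_5 = 7.5, cx_6 = 14.25, cy_6 = 5.5, cz_6 = 6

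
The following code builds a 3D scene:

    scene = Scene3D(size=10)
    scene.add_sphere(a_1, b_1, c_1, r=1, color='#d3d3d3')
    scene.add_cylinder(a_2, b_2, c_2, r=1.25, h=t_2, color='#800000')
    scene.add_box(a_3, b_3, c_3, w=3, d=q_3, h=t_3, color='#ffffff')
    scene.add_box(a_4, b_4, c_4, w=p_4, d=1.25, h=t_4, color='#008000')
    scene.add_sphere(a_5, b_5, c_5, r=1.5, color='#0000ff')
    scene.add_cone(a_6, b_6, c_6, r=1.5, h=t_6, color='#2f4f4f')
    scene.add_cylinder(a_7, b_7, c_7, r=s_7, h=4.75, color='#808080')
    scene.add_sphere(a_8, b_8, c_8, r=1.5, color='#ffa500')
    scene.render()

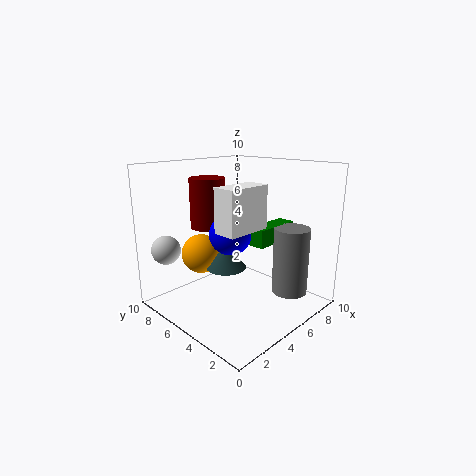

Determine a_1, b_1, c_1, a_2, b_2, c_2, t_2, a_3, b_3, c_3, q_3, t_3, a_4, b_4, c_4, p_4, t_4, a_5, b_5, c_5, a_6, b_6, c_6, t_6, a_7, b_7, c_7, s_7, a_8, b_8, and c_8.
a_1 = 1.25; b_1 = 8.25; c_1 = 4.25; a_2 = 4.25; b_2 = 7.25; c_2 = 5.5; t_2 = 3.5; a_3 = 2; b_3 = 2.5; c_3 = 6.25; q_3 = 1.5; t_3 = 2.75; a_4 = 5.5; b_4 = 3.25; c_4 = 4.5; p_4 = 3.5; t_4 = 1.25; a_5 = 4.75; b_5 = 5.5; c_5 = 5.25; a_6 = 5.25; b_6 = 6.5; c_6 = 2.25; t_6 = 1.75; a_7 = 7.5; b_7 = 2.25; c_7 = 1; s_7 = 1.25; a_8 = 4.5; b_8 = 8.5; c_8 = 3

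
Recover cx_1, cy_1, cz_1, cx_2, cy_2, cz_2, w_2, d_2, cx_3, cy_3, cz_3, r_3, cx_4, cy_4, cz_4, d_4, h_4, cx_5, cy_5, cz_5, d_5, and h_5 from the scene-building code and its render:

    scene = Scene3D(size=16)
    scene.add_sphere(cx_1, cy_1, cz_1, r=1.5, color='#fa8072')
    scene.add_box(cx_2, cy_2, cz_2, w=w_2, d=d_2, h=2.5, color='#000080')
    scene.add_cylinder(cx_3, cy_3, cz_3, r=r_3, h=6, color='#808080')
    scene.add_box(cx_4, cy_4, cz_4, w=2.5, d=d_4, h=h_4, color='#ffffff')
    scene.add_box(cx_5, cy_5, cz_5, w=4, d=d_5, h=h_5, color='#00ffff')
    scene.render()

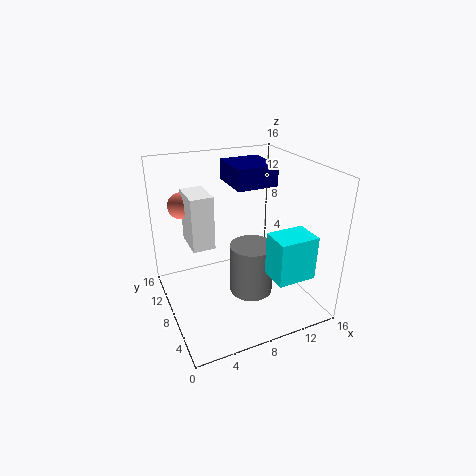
cx_1 = 3; cy_1 = 12.5; cz_1 = 11; cx_2 = 9; cy_2 = 10; cz_2 = 12.5; w_2 = 5; d_2 = 5.5; cx_3 = 9.5; cy_3 = 7.5; cz_3 = 1; r_3 = 2.5; cx_4 = 3; cy_4 = 8.5; cz_4 = 7; d_4 = 4; h_4 = 6; cx_5 = 9; cy_5 = 0.5; cz_5 = 6; d_5 = 3; h_5 = 4.5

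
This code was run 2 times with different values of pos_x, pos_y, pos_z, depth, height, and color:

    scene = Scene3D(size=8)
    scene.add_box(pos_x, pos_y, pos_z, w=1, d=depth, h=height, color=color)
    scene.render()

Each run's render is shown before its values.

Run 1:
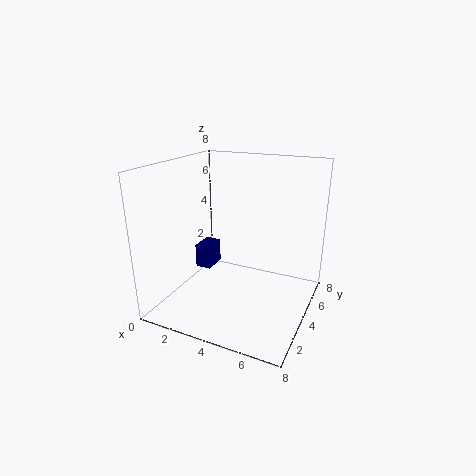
pos_x = 0.5
pos_y = 5
pos_z = 1
depth = 1.5
height = 1.5
color = 'navy'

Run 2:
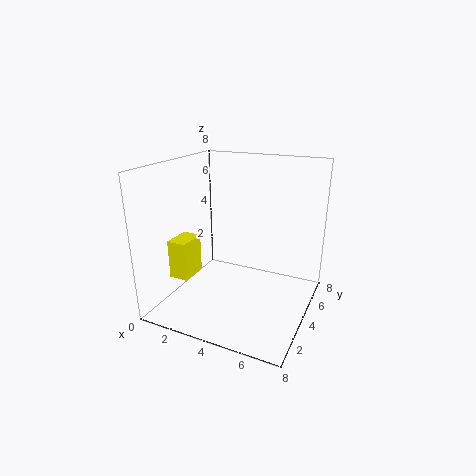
pos_x = 1.5
pos_y = 1
pos_z = 2.5
depth = 1.5
height = 2
color = 'yellow'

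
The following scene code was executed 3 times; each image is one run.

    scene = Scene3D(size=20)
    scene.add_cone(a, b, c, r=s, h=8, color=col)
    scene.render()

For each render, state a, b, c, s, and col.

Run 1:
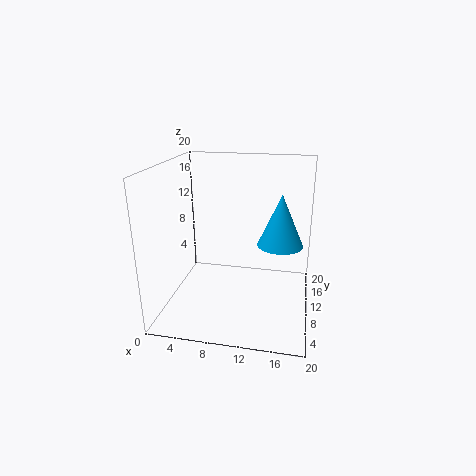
a = 15.5, b = 15.5, c = 7, s = 3.5, col = 'deepskyblue'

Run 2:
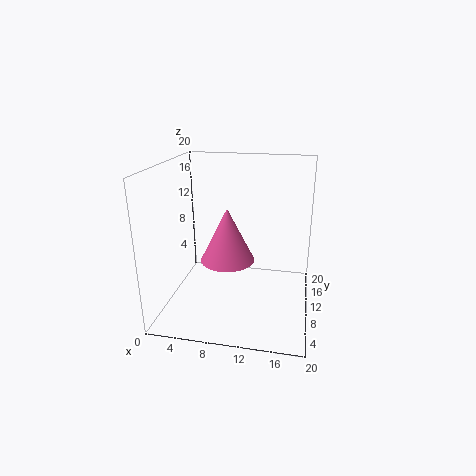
a = 8, b = 12, c = 5.5, s = 4, col = 'hotpink'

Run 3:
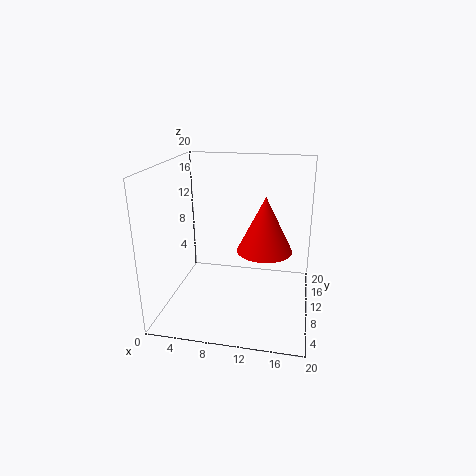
a = 13.5, b = 12, c = 7.5, s = 4, col = 'red'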